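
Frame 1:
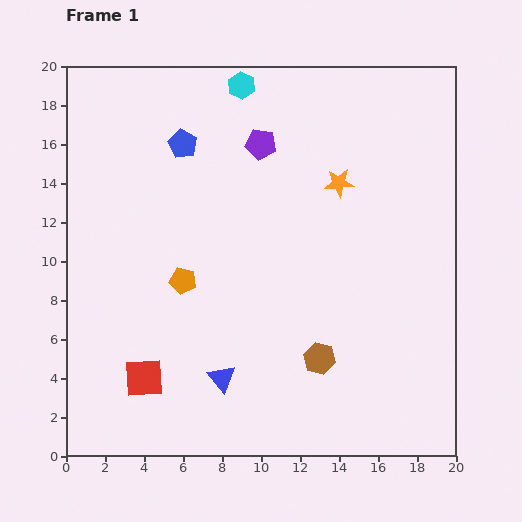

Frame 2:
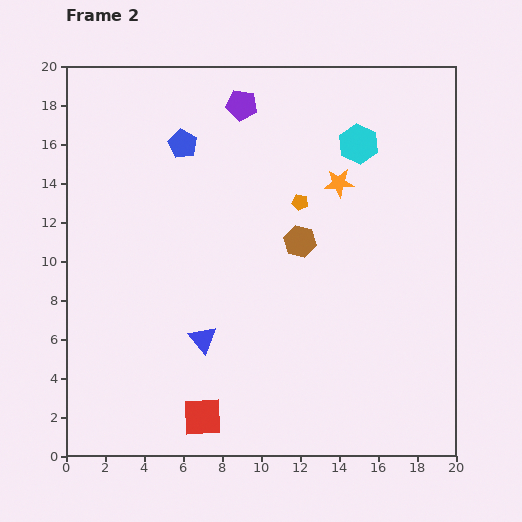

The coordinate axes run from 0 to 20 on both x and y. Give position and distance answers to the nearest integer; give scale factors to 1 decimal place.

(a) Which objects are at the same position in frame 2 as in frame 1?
the orange star, the blue pentagon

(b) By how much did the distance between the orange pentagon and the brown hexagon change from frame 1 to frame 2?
-6

Distance in frame 1: 8. Distance in frame 2: 2.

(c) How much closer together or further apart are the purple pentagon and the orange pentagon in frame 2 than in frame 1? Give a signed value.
-2

Distance in frame 1: 8. Distance in frame 2: 6.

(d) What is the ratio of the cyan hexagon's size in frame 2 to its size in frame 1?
1.4×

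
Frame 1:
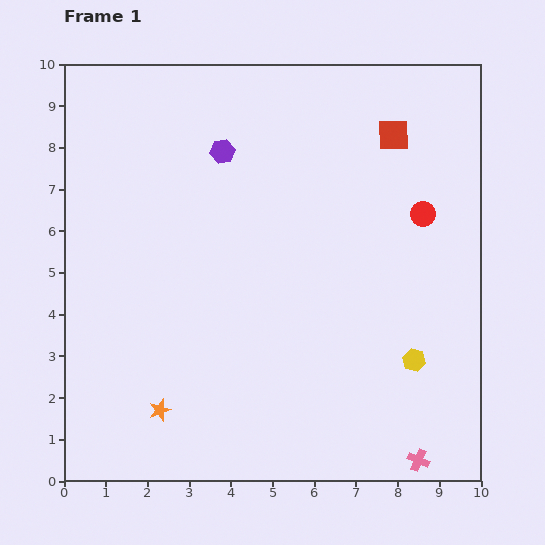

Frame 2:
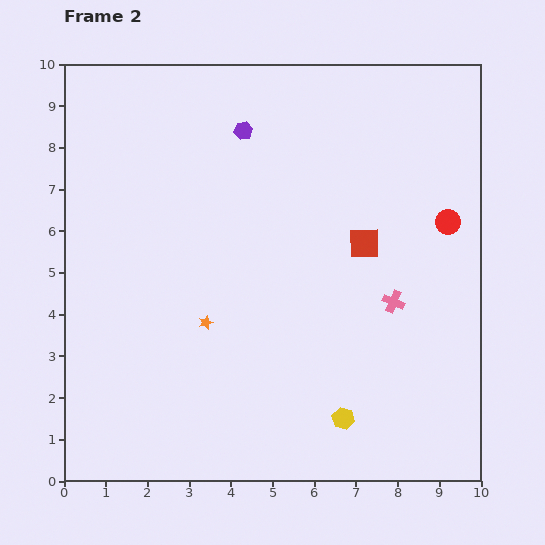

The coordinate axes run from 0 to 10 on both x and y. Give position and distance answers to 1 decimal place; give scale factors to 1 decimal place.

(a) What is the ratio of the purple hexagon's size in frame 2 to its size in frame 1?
0.8×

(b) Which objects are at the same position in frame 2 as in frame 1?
none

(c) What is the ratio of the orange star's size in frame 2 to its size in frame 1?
0.6×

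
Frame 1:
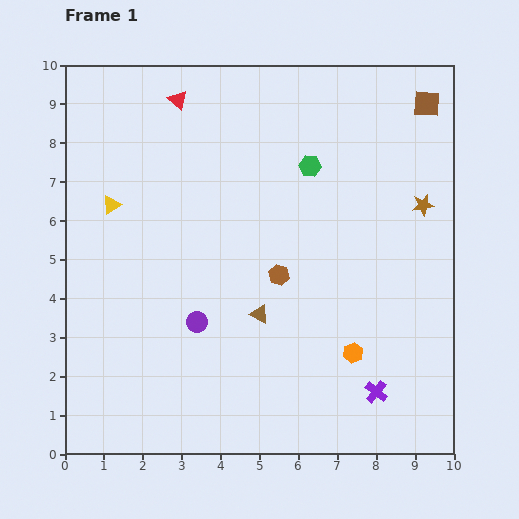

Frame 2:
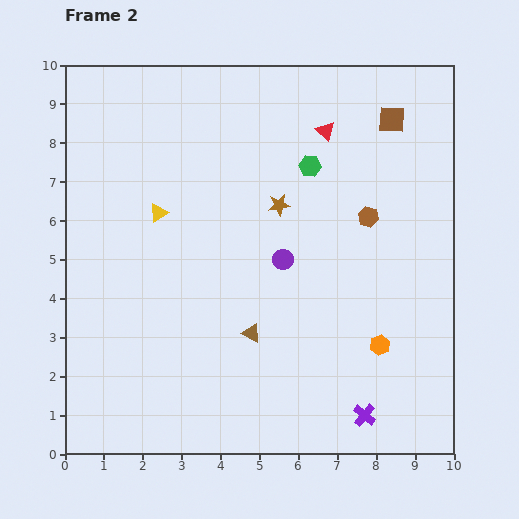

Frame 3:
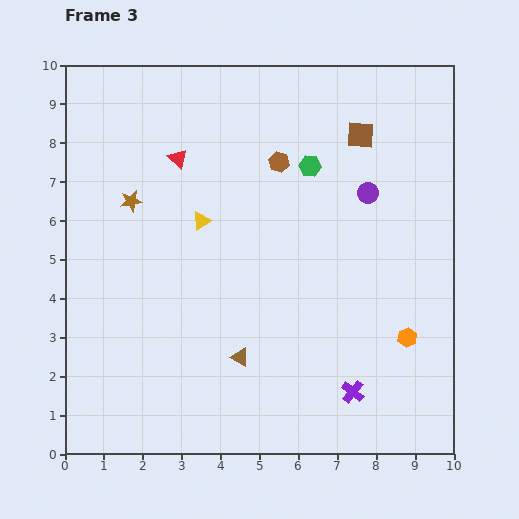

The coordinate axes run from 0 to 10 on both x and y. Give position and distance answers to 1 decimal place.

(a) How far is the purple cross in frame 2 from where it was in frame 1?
0.7

The purple cross moved from (8.0, 1.6) to (7.7, 1.0), a distance of √(0.3² + 0.6²) ≈ 0.7.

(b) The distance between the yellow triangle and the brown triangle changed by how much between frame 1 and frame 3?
-1.1

Distance in frame 1: 4.7. Distance in frame 3: 3.6.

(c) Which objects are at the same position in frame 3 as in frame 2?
the green hexagon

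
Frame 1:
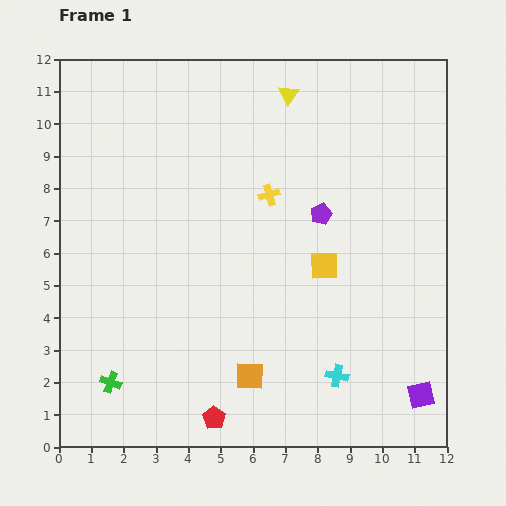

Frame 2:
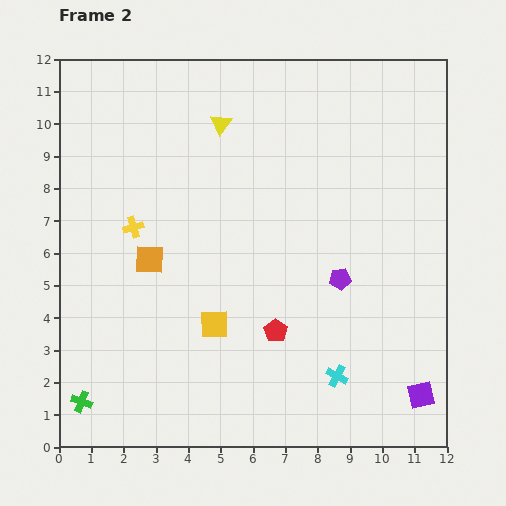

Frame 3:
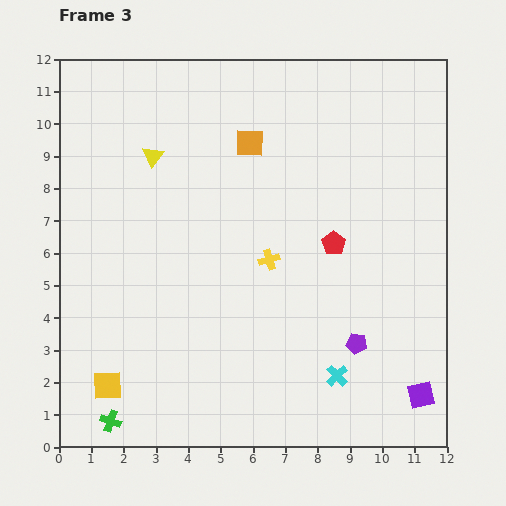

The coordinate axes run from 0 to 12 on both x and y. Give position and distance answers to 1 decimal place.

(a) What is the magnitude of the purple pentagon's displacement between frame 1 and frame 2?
2.1

The purple pentagon moved from (8.1, 7.2) to (8.7, 5.2), a distance of √(0.6² + 2.0²) ≈ 2.1.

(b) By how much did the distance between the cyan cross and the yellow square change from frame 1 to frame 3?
+3.7

Distance in frame 1: 3.4. Distance in frame 3: 7.1.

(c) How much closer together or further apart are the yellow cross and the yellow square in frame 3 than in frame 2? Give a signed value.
+2.4

Distance in frame 2: 3.9. Distance in frame 3: 6.3.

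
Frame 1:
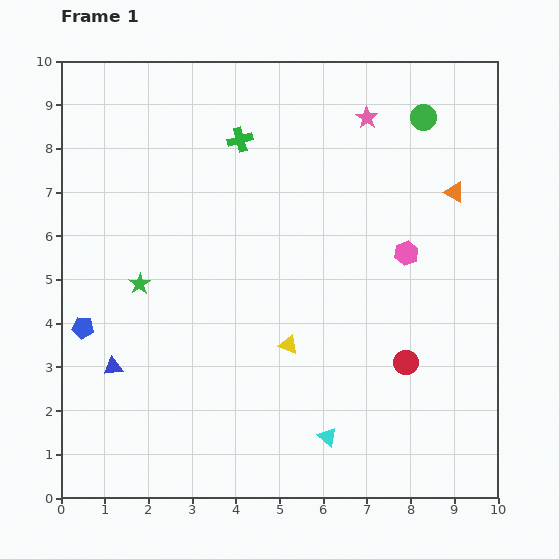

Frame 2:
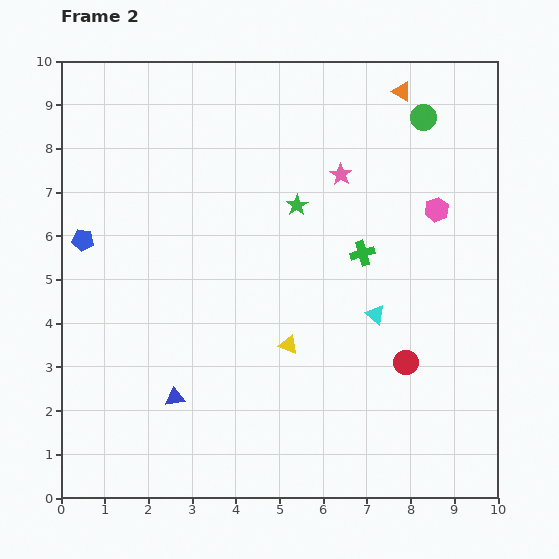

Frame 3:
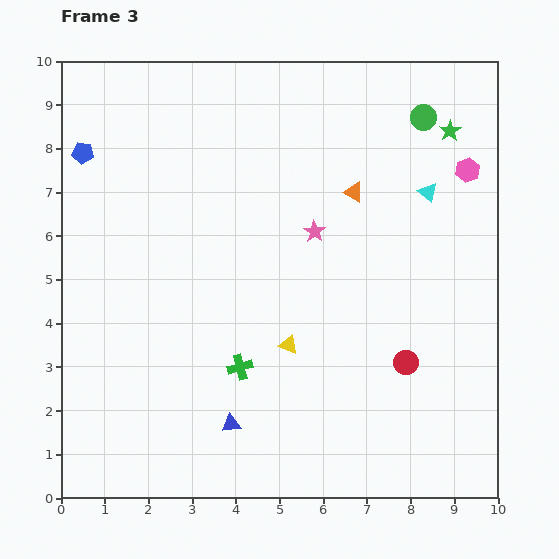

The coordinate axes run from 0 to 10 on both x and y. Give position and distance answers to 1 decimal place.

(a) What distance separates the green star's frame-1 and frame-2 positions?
4.0

The green star moved from (1.8, 4.9) to (5.4, 6.7), a distance of √(3.6² + 1.8²) ≈ 4.0.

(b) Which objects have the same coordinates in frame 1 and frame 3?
the yellow triangle, the green circle, the red circle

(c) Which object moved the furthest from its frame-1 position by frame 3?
the green star

(moved 7.9; next 6.1)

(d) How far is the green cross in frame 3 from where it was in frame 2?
3.8

The green cross moved from (6.9, 5.6) to (4.1, 3.0), a distance of √(2.8² + 2.6²) ≈ 3.8.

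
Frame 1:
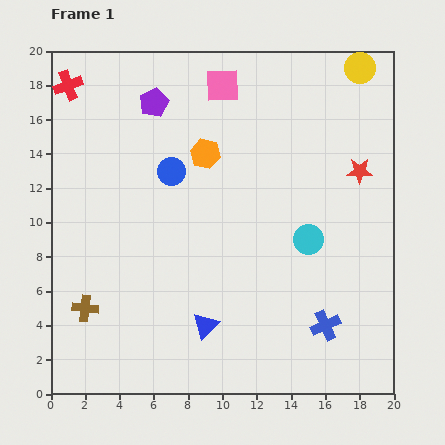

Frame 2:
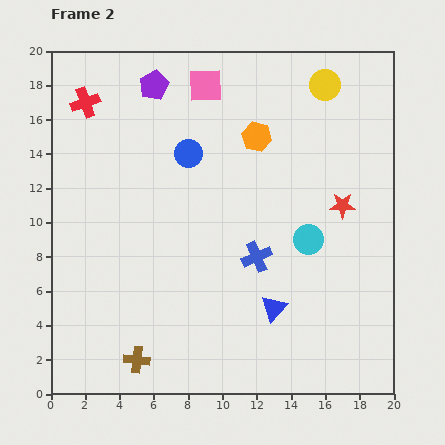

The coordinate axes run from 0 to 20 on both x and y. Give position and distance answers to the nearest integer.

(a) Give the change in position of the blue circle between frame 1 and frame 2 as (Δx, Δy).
(1, 1)

The blue circle was at (7, 13) in frame 1 and (8, 14) in frame 2.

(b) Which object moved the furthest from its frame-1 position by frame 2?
the blue cross

(moved 6; next 4)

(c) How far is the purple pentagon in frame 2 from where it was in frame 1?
1

The purple pentagon moved from (6, 17) to (6, 18), a distance of √(0² + 1²) ≈ 1.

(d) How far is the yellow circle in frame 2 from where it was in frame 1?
2

The yellow circle moved from (18, 19) to (16, 18), a distance of √(2² + 1²) ≈ 2.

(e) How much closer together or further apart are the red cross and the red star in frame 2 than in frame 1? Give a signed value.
-2

Distance in frame 1: 18. Distance in frame 2: 16.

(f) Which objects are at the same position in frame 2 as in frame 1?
the cyan circle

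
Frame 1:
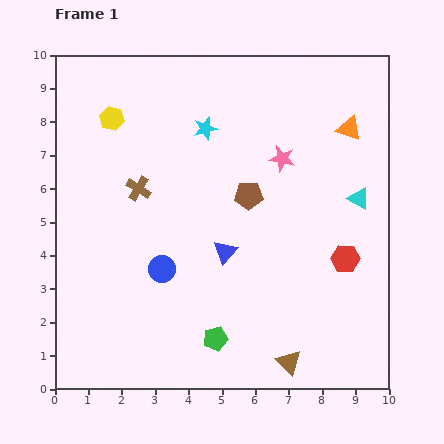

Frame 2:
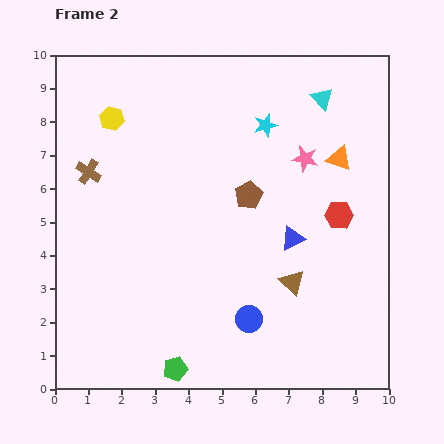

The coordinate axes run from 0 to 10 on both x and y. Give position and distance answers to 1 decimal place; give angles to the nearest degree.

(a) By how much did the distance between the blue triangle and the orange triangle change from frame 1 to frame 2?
-2.4

Distance in frame 1: 5.2. Distance in frame 2: 2.8.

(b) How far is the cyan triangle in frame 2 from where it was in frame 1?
3.2

The cyan triangle moved from (9.1, 5.7) to (8.0, 8.7), a distance of √(1.1² + 3.0²) ≈ 3.2.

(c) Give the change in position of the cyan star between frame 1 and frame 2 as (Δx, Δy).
(1.8, 0.1)

The cyan star was at (4.5, 7.8) in frame 1 and (6.3, 7.9) in frame 2.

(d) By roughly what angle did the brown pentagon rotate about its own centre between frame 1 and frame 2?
28° counter-clockwise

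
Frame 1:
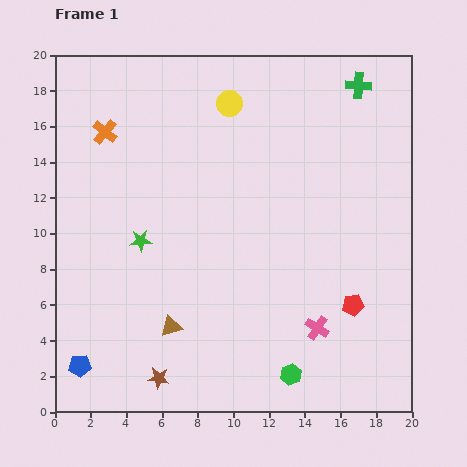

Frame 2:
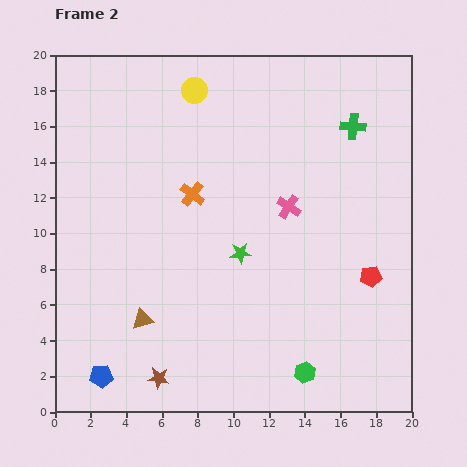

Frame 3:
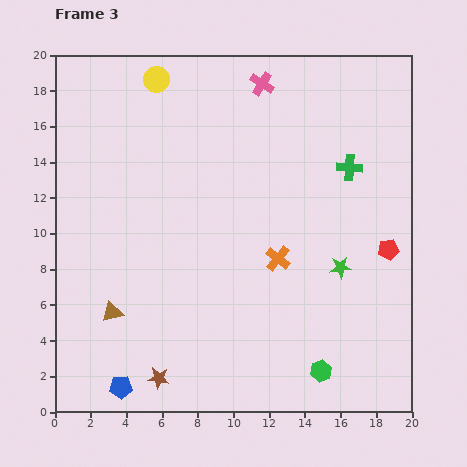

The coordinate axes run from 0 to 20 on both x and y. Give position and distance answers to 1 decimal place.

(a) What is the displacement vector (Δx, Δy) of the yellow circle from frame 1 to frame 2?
(-2.0, 0.7)

The yellow circle was at (9.8, 17.3) in frame 1 and (7.8, 18.0) in frame 2.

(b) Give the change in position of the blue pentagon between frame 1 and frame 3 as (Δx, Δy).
(2.3, -1.2)

The blue pentagon was at (1.4, 2.6) in frame 1 and (3.7, 1.4) in frame 3.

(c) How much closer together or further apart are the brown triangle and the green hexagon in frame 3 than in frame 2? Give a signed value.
+2.6

Distance in frame 2: 9.6. Distance in frame 3: 12.2.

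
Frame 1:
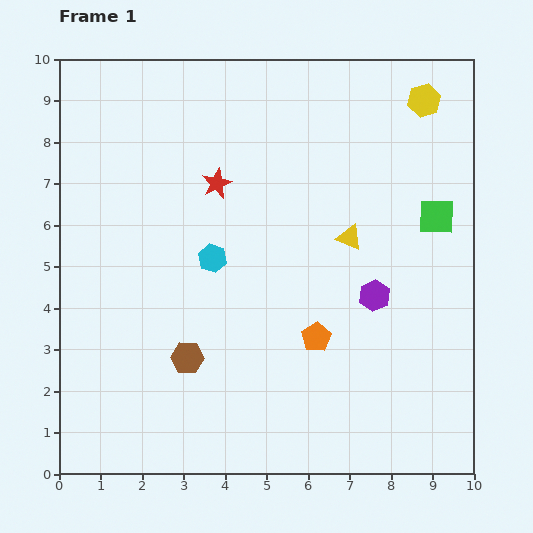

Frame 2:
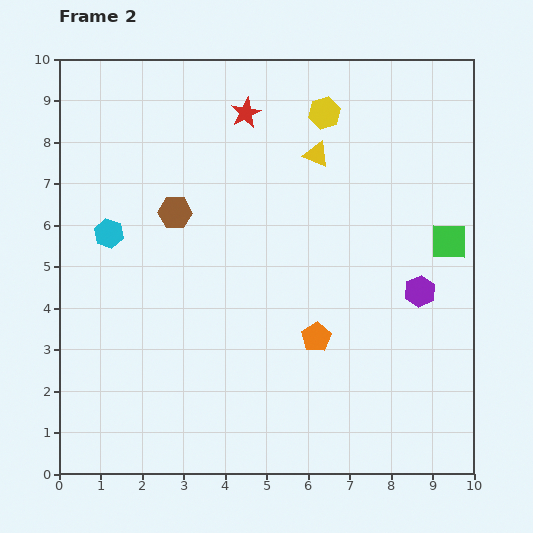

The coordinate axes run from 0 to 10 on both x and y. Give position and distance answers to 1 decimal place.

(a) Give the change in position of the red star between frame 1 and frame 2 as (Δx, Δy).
(0.7, 1.7)

The red star was at (3.8, 7.0) in frame 1 and (4.5, 8.7) in frame 2.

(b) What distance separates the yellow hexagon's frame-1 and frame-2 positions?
2.4

The yellow hexagon moved from (8.8, 9.0) to (6.4, 8.7), a distance of √(2.4² + 0.3²) ≈ 2.4.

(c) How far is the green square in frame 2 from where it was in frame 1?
0.7

The green square moved from (9.1, 6.2) to (9.4, 5.6), a distance of √(0.3² + 0.6²) ≈ 0.7.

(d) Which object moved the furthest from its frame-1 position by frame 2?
the brown hexagon

(moved 3.5; next 2.6)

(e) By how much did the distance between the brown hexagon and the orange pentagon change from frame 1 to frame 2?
+1.4

Distance in frame 1: 3.1. Distance in frame 2: 4.5.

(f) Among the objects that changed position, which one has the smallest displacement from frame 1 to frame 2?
the green square

(moved 0.7)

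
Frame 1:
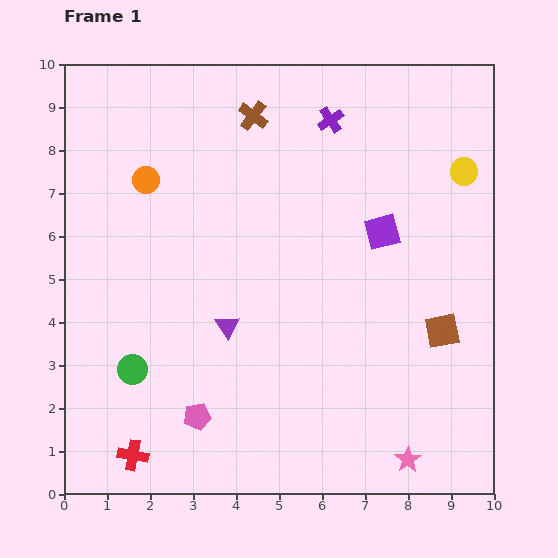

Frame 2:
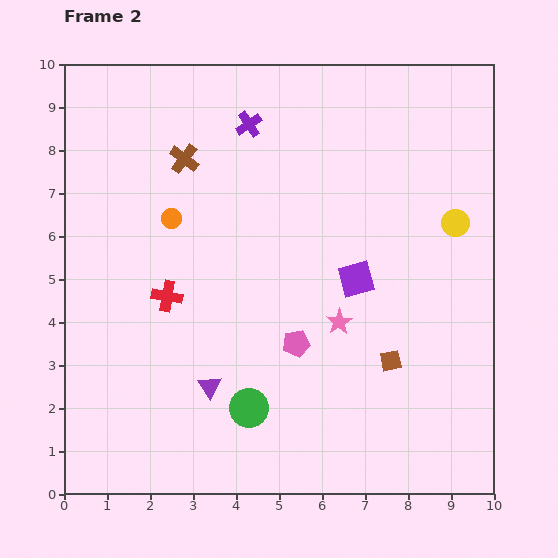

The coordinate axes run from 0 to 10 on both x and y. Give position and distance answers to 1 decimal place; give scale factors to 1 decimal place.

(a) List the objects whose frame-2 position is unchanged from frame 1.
none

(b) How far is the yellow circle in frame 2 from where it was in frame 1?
1.2

The yellow circle moved from (9.3, 7.5) to (9.1, 6.3), a distance of √(0.2² + 1.2²) ≈ 1.2.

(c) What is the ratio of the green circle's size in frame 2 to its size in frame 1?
1.3×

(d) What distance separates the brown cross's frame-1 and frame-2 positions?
1.9

The brown cross moved from (4.4, 8.8) to (2.8, 7.8), a distance of √(1.6² + 1.0²) ≈ 1.9.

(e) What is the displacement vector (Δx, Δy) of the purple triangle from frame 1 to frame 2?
(-0.4, -1.4)

The purple triangle was at (3.8, 3.9) in frame 1 and (3.4, 2.5) in frame 2.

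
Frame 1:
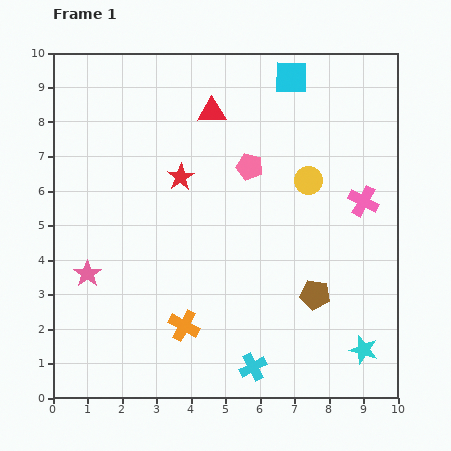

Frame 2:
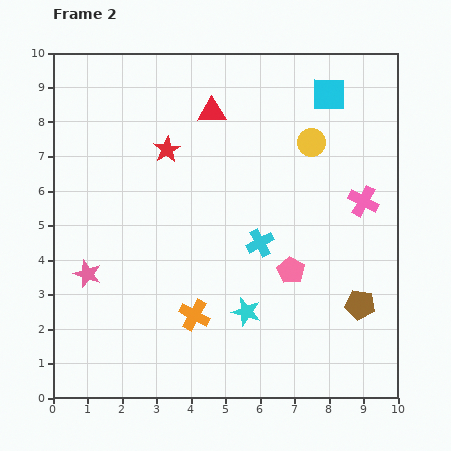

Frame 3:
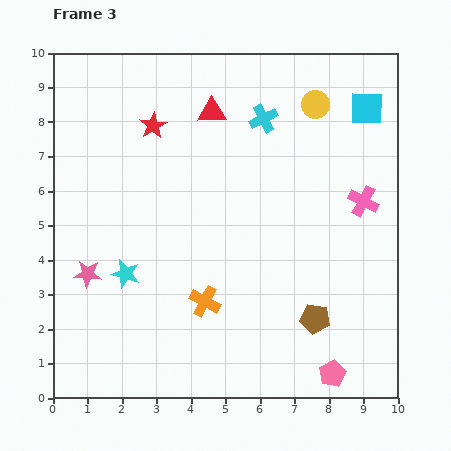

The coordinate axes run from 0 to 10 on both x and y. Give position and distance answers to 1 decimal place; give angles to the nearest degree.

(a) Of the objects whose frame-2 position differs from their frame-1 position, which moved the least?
the orange cross

(moved 0.4)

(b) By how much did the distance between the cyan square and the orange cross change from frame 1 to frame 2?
-0.3

Distance in frame 1: 7.8. Distance in frame 2: 7.5.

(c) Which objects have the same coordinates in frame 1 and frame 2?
the red triangle, the pink cross, the pink star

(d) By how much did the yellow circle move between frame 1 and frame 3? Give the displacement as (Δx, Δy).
(0.2, 2.2)

The yellow circle was at (7.4, 6.3) in frame 1 and (7.6, 8.5) in frame 3.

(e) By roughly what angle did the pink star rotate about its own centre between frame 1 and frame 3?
31° counter-clockwise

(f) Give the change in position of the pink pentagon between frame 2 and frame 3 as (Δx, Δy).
(1.2, -3.0)

The pink pentagon was at (6.9, 3.7) in frame 2 and (8.1, 0.7) in frame 3.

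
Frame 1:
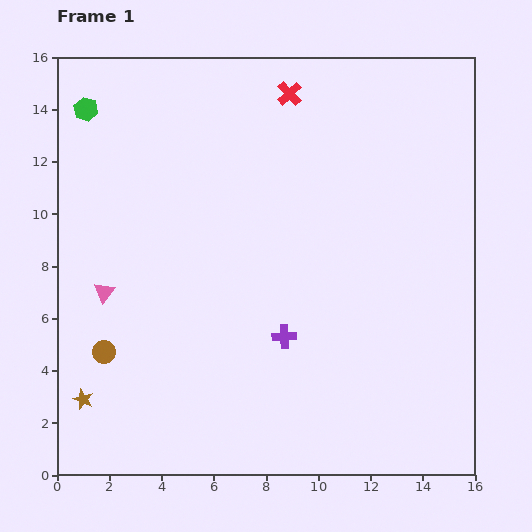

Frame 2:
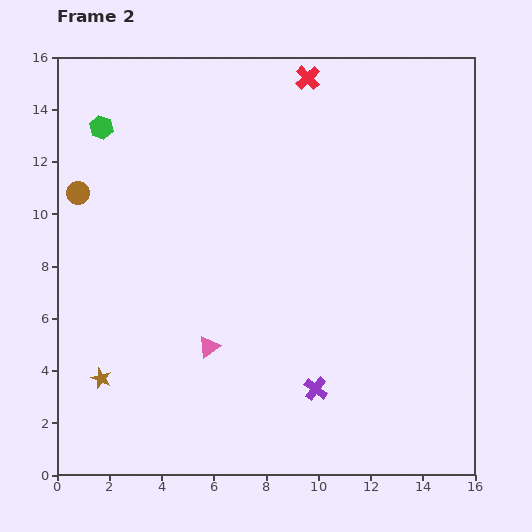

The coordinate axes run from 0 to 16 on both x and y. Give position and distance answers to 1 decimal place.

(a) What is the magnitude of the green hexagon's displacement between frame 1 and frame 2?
0.9

The green hexagon moved from (1.1, 14.0) to (1.7, 13.3), a distance of √(0.6² + 0.7²) ≈ 0.9.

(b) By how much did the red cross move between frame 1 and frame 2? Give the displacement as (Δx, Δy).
(0.7, 0.6)

The red cross was at (8.9, 14.6) in frame 1 and (9.6, 15.2) in frame 2.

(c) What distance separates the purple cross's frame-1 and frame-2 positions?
2.3

The purple cross moved from (8.7, 5.3) to (9.9, 3.3), a distance of √(1.2² + 2.0²) ≈ 2.3.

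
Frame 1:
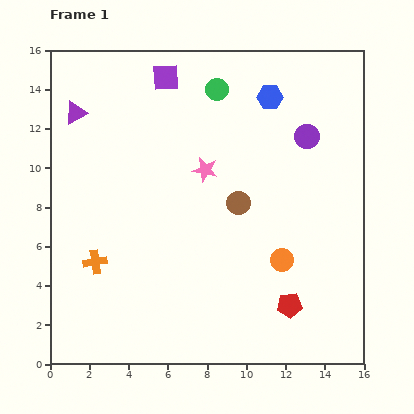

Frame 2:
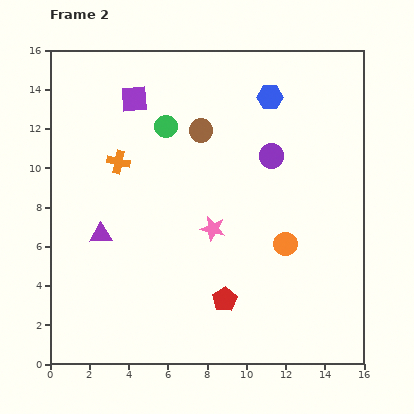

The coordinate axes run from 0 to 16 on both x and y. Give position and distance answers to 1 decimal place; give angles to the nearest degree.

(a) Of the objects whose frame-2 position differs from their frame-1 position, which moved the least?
the orange circle

(moved 0.8)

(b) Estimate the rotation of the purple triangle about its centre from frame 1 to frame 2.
25° clockwise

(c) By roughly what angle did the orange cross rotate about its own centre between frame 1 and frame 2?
20° clockwise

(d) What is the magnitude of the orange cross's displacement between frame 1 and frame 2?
5.2

The orange cross moved from (2.3, 5.2) to (3.5, 10.3), a distance of √(1.2² + 5.1²) ≈ 5.2.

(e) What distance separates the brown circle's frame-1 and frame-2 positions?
4.2

The brown circle moved from (9.6, 8.2) to (7.7, 11.9), a distance of √(1.9² + 3.7²) ≈ 4.2.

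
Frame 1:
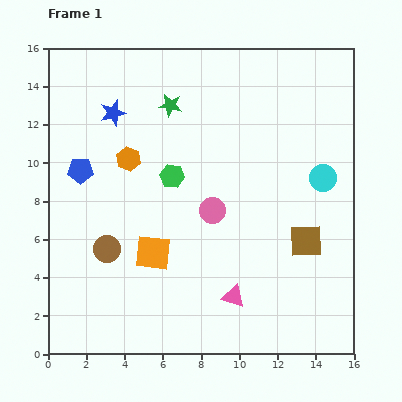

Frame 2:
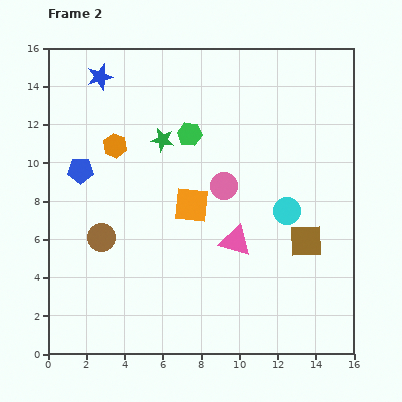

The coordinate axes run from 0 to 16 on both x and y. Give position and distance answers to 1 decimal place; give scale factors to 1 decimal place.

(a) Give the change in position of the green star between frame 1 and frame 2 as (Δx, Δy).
(-0.4, -1.8)

The green star was at (6.4, 13.0) in frame 1 and (6.0, 11.2) in frame 2.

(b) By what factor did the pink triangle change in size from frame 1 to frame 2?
1.4×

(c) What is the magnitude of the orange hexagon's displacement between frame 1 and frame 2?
1.0

The orange hexagon moved from (4.2, 10.2) to (3.5, 10.9), a distance of √(0.7² + 0.7²) ≈ 1.0.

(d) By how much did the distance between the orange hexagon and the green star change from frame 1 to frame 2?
-1.1

Distance in frame 1: 3.6. Distance in frame 2: 2.5.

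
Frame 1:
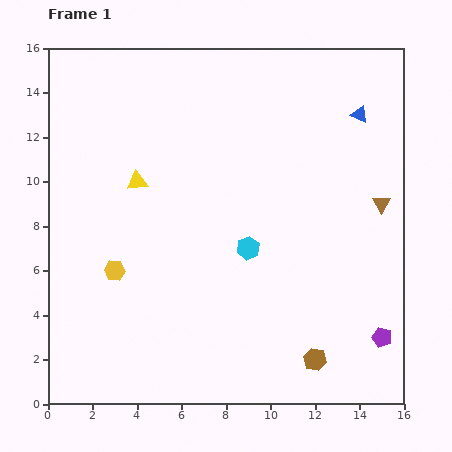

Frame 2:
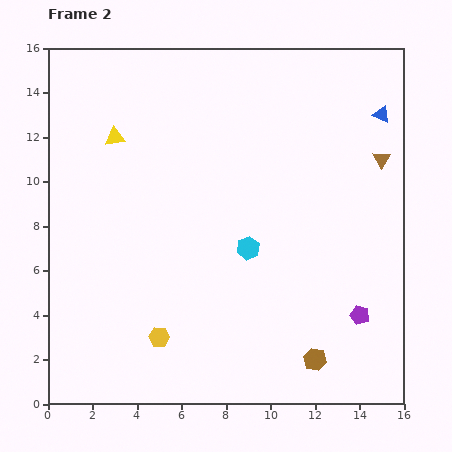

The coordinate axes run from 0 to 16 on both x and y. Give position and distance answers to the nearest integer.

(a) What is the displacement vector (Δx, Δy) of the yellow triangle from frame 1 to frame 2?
(-1, 2)

The yellow triangle was at (4, 10) in frame 1 and (3, 12) in frame 2.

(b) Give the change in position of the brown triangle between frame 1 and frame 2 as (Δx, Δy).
(0, 2)

The brown triangle was at (15, 9) in frame 1 and (15, 11) in frame 2.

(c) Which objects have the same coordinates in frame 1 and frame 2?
the brown hexagon, the cyan hexagon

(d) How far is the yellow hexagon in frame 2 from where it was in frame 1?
4

The yellow hexagon moved from (3, 6) to (5, 3), a distance of √(2² + 3²) ≈ 4.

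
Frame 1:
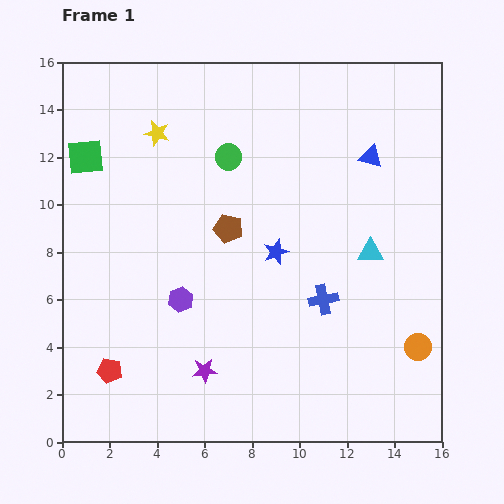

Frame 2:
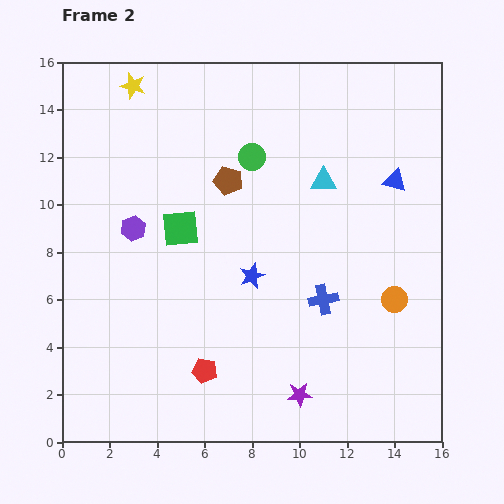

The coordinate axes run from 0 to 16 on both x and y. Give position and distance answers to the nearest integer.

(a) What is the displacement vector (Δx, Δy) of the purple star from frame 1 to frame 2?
(4, -1)

The purple star was at (6, 3) in frame 1 and (10, 2) in frame 2.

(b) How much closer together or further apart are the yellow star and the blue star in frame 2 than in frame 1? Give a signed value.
+2

Distance in frame 1: 7. Distance in frame 2: 9.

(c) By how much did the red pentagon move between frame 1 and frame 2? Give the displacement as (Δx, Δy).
(4, 0)

The red pentagon was at (2, 3) in frame 1 and (6, 3) in frame 2.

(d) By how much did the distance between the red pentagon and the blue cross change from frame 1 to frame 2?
-3

Distance in frame 1: 9. Distance in frame 2: 6.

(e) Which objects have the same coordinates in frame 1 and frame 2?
the blue cross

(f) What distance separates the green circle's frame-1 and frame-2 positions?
1

The green circle moved from (7, 12) to (8, 12), a distance of √(1² + 0²) ≈ 1.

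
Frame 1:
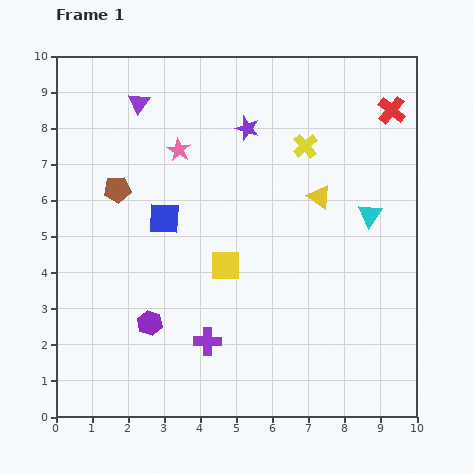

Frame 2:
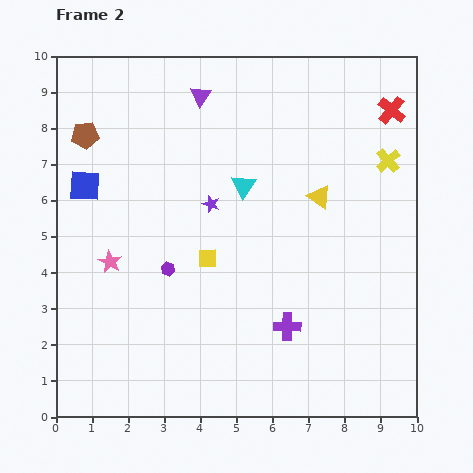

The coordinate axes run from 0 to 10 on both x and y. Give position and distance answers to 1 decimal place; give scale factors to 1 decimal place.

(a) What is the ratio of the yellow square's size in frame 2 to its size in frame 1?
0.6×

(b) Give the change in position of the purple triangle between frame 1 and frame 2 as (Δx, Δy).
(1.7, 0.2)

The purple triangle was at (2.3, 8.7) in frame 1 and (4.0, 8.9) in frame 2.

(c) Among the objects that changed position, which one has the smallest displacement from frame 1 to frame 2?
the yellow square

(moved 0.5)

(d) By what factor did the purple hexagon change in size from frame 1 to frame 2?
0.6×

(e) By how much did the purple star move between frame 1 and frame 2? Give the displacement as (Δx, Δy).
(-1.0, -2.1)

The purple star was at (5.3, 8.0) in frame 1 and (4.3, 5.9) in frame 2.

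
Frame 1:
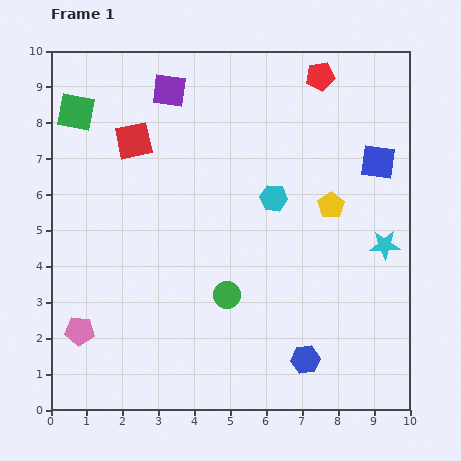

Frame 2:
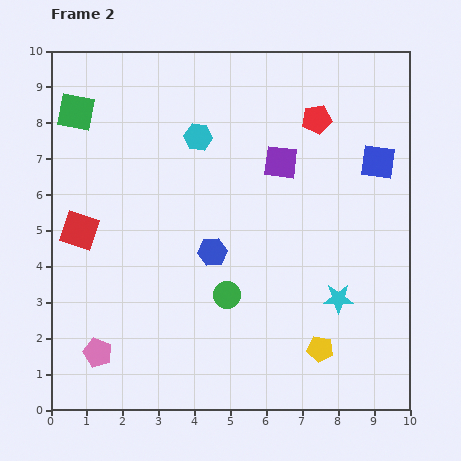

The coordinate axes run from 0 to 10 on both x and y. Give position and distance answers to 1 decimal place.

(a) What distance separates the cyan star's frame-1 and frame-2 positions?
2.0

The cyan star moved from (9.3, 4.6) to (8.0, 3.1), a distance of √(1.3² + 1.5²) ≈ 2.0.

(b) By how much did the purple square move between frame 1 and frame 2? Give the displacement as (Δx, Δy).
(3.1, -2.0)

The purple square was at (3.3, 8.9) in frame 1 and (6.4, 6.9) in frame 2.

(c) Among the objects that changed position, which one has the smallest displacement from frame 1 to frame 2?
the pink pentagon

(moved 0.8)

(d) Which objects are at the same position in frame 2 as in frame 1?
the green circle, the green square, the blue square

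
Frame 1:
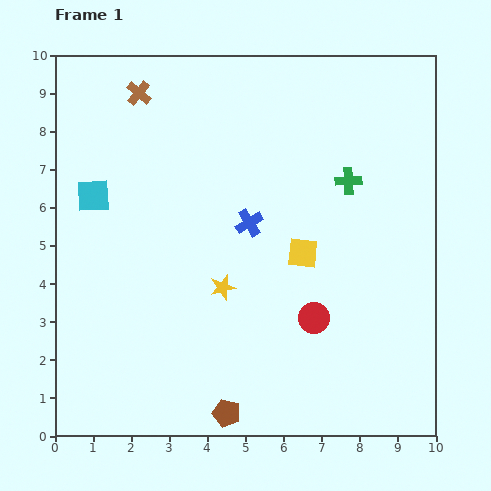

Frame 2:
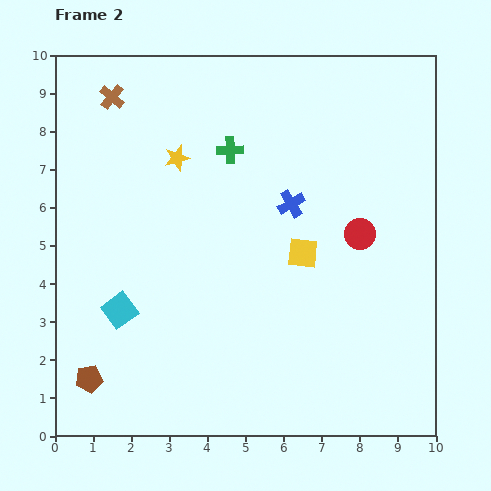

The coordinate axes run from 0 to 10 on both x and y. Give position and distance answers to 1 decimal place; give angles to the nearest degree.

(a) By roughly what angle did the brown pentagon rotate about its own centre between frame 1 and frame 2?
24° counter-clockwise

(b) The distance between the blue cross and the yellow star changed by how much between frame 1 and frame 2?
+1.4

Distance in frame 1: 1.8. Distance in frame 2: 3.2.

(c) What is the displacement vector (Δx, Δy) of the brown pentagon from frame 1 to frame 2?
(-3.6, 0.9)

The brown pentagon was at (4.5, 0.6) in frame 1 and (0.9, 1.5) in frame 2.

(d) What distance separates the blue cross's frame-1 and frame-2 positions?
1.2

The blue cross moved from (5.1, 5.6) to (6.2, 6.1), a distance of √(1.1² + 0.5²) ≈ 1.2.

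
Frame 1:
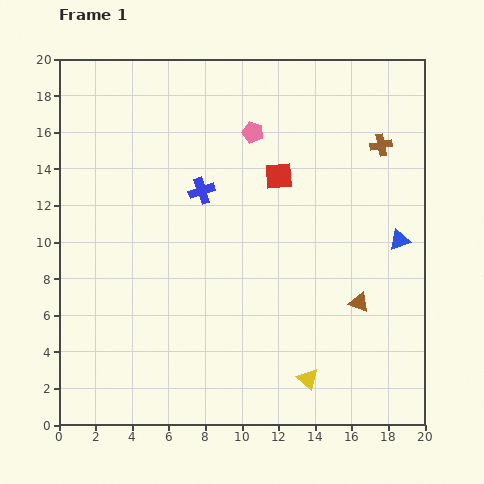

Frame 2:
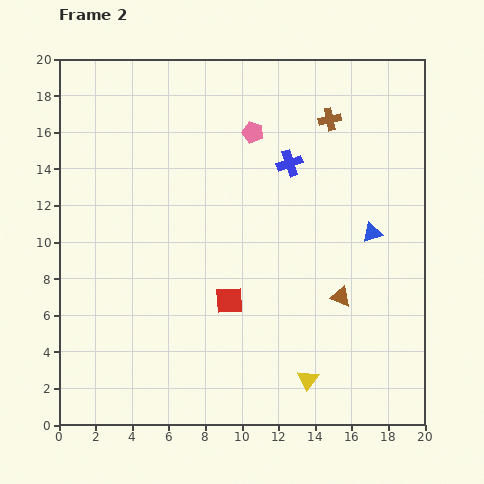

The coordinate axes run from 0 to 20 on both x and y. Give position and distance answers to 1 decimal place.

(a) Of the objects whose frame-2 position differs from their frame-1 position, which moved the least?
the brown triangle

(moved 1.0)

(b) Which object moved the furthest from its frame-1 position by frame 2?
the red square

(moved 7.3; next 5.0)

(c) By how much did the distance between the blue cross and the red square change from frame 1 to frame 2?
+3.9

Distance in frame 1: 4.3. Distance in frame 2: 8.2.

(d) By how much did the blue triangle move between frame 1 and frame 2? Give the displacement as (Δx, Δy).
(-1.5, 0.4)

The blue triangle was at (18.6, 10.1) in frame 1 and (17.1, 10.5) in frame 2.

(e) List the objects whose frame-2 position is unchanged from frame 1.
the pink pentagon, the yellow triangle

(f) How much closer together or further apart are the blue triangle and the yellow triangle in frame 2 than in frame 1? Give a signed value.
-0.4

Distance in frame 1: 9.1. Distance in frame 2: 8.7.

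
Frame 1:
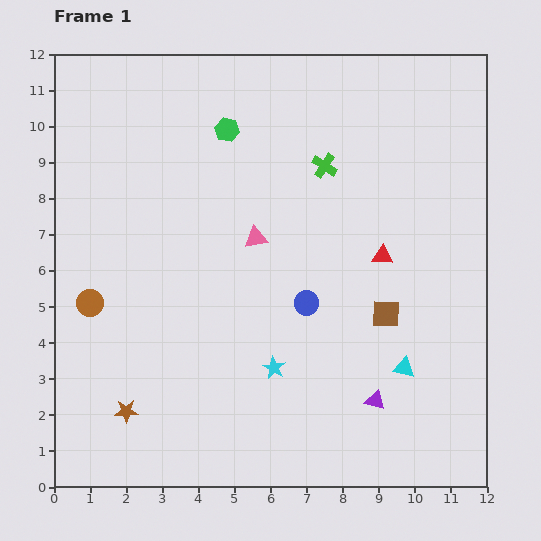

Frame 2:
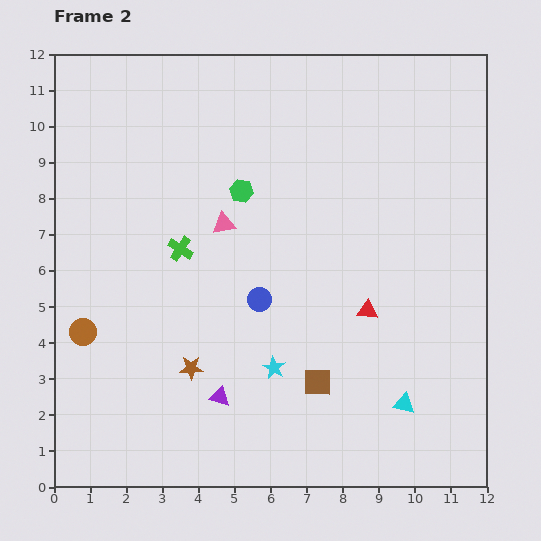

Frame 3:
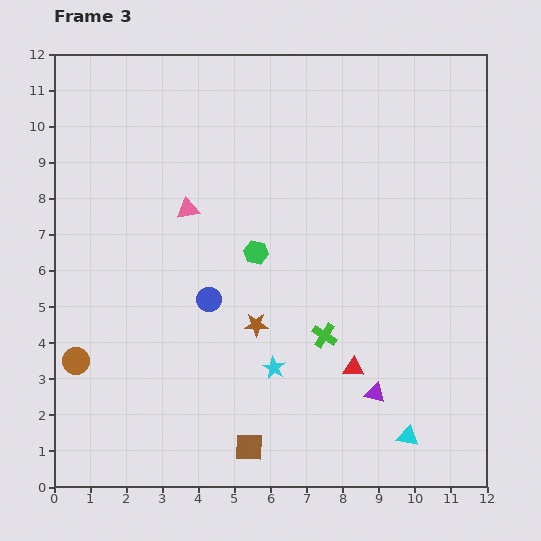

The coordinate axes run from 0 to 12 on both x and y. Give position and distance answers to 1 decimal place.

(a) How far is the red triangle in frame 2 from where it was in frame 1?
1.6

The red triangle moved from (9.1, 6.4) to (8.7, 4.9), a distance of √(0.4² + 1.5²) ≈ 1.6.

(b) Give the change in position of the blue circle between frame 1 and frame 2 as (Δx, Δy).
(-1.3, 0.1)

The blue circle was at (7.0, 5.1) in frame 1 and (5.7, 5.2) in frame 2.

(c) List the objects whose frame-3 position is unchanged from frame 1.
the cyan star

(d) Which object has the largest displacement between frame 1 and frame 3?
the brown square

(moved 5.3; next 4.7)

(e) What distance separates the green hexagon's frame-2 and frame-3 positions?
1.7

The green hexagon moved from (5.2, 8.2) to (5.6, 6.5), a distance of √(0.4² + 1.7²) ≈ 1.7.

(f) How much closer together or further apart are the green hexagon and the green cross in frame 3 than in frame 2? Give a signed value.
+0.7

Distance in frame 2: 2.3. Distance in frame 3: 3.0.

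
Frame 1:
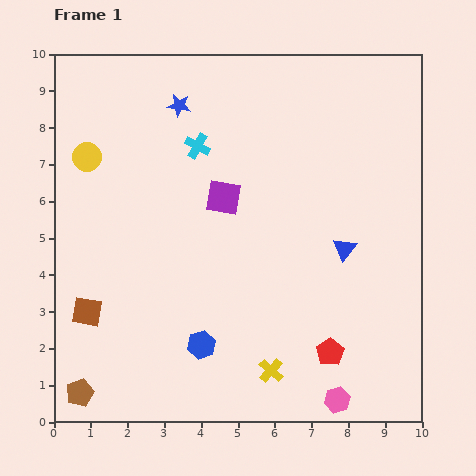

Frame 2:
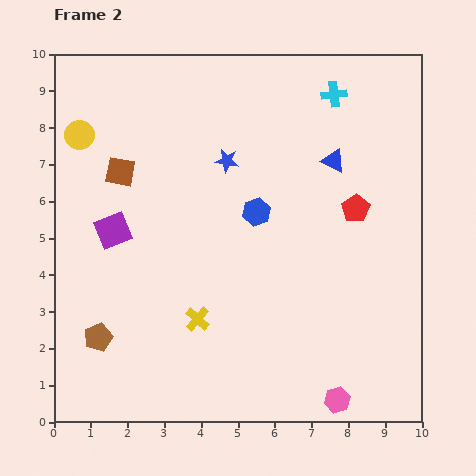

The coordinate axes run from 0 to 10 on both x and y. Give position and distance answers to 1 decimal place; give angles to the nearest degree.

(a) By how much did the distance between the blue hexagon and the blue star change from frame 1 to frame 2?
-4.9

Distance in frame 1: 6.5. Distance in frame 2: 1.6.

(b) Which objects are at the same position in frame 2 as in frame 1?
the pink hexagon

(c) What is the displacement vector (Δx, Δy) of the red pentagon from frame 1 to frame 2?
(0.7, 3.9)

The red pentagon was at (7.5, 1.9) in frame 1 and (8.2, 5.8) in frame 2.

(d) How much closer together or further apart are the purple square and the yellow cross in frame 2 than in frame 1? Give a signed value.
-1.6

Distance in frame 1: 4.9. Distance in frame 2: 3.3.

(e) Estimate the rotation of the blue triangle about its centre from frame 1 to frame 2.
41° counter-clockwise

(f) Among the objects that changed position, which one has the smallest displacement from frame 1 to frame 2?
the yellow circle

(moved 0.6)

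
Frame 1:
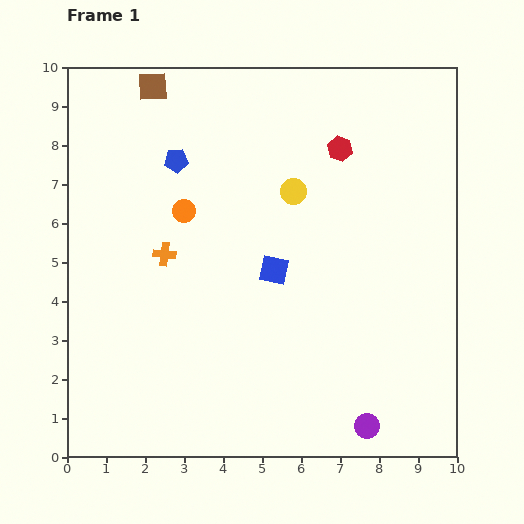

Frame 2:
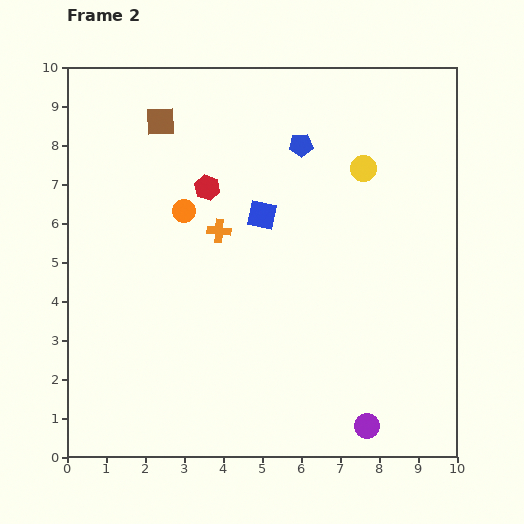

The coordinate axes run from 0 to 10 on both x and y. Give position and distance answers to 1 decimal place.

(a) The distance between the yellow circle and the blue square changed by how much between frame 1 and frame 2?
+0.8

Distance in frame 1: 2.1. Distance in frame 2: 2.9.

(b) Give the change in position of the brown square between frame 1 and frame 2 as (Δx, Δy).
(0.2, -0.9)

The brown square was at (2.2, 9.5) in frame 1 and (2.4, 8.6) in frame 2.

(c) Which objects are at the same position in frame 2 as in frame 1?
the orange circle, the purple circle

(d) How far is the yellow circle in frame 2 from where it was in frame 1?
1.9

The yellow circle moved from (5.8, 6.8) to (7.6, 7.4), a distance of √(1.8² + 0.6²) ≈ 1.9.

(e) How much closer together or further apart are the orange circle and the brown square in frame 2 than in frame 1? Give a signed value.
-0.9

Distance in frame 1: 3.3. Distance in frame 2: 2.4.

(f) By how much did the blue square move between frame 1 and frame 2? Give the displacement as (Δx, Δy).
(-0.3, 1.4)

The blue square was at (5.3, 4.8) in frame 1 and (5.0, 6.2) in frame 2.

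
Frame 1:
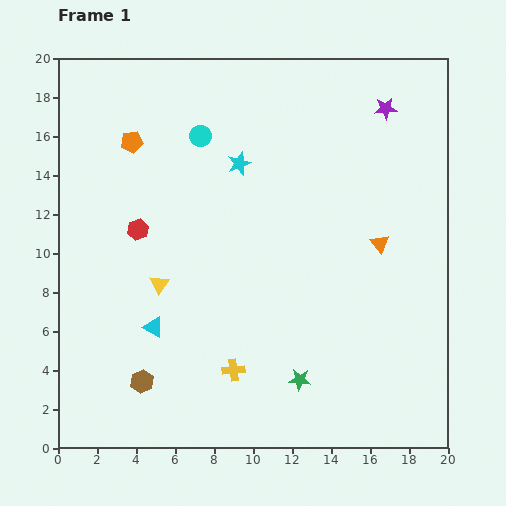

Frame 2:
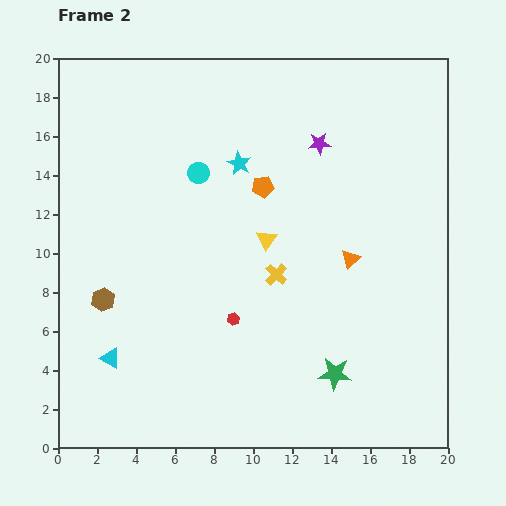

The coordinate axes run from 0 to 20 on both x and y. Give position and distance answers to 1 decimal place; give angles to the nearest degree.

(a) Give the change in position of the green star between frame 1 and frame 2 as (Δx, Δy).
(1.8, 0.3)

The green star was at (12.4, 3.5) in frame 1 and (14.2, 3.8) in frame 2.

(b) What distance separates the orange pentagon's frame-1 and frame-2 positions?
7.1

The orange pentagon moved from (3.8, 15.7) to (10.5, 13.4), a distance of √(6.7² + 2.3²) ≈ 7.1.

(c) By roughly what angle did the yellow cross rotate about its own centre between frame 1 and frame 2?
39° counter-clockwise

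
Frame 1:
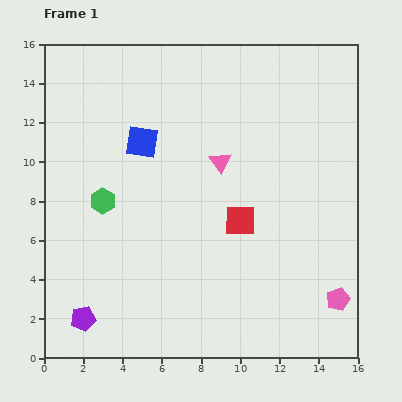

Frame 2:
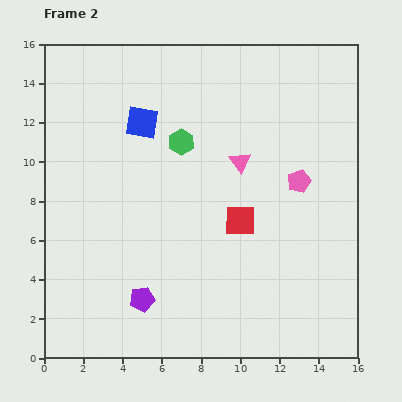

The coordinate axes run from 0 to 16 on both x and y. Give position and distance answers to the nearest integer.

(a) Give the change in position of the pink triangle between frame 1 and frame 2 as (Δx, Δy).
(1, 0)

The pink triangle was at (9, 10) in frame 1 and (10, 10) in frame 2.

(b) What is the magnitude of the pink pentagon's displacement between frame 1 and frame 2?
6

The pink pentagon moved from (15, 3) to (13, 9), a distance of √(2² + 6²) ≈ 6.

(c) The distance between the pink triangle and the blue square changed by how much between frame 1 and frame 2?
+1

Distance in frame 1: 4. Distance in frame 2: 5.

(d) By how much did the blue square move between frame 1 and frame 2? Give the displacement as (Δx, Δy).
(0, 1)

The blue square was at (5, 11) in frame 1 and (5, 12) in frame 2.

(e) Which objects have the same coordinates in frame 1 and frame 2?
the red square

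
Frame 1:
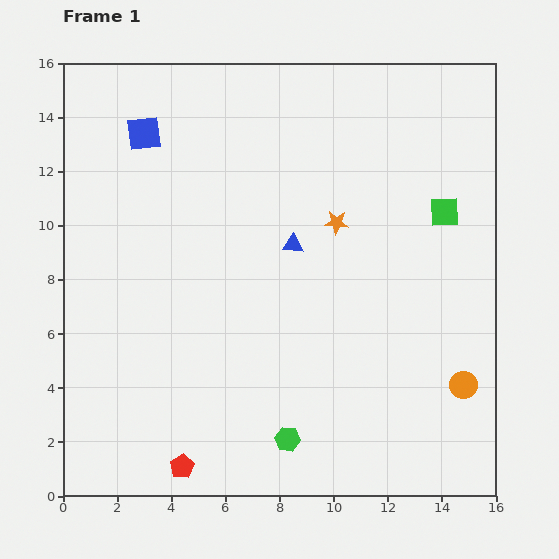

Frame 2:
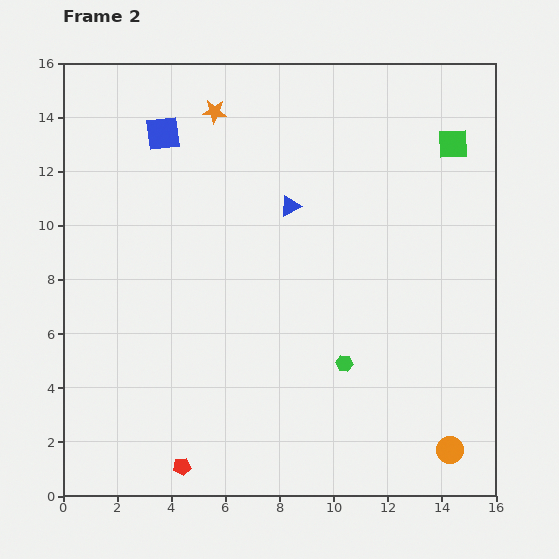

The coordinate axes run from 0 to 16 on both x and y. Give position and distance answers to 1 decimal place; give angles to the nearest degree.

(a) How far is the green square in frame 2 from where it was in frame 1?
2.5

The green square moved from (14.1, 10.5) to (14.4, 13.0), a distance of √(0.3² + 2.5²) ≈ 2.5.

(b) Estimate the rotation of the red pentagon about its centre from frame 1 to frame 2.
24° clockwise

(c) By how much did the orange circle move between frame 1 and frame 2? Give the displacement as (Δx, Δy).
(-0.5, -2.4)

The orange circle was at (14.8, 4.1) in frame 1 and (14.3, 1.7) in frame 2.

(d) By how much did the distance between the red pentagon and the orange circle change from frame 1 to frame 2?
-0.9

Distance in frame 1: 10.8. Distance in frame 2: 9.9.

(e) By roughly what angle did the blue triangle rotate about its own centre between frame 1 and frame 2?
31° counter-clockwise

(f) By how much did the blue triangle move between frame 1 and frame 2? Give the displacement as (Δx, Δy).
(-0.1, 1.4)

The blue triangle was at (8.5, 9.3) in frame 1 and (8.4, 10.7) in frame 2.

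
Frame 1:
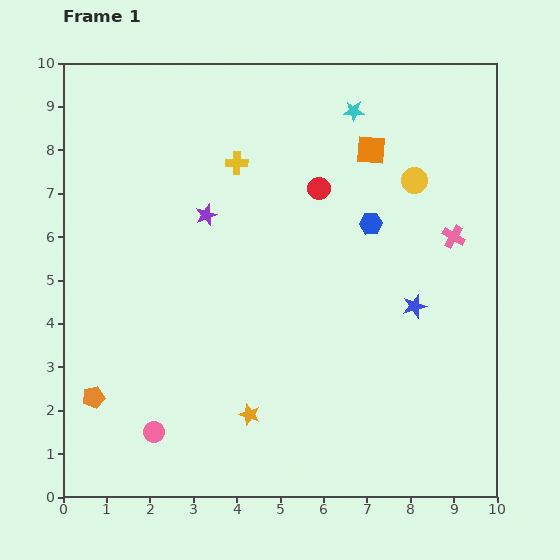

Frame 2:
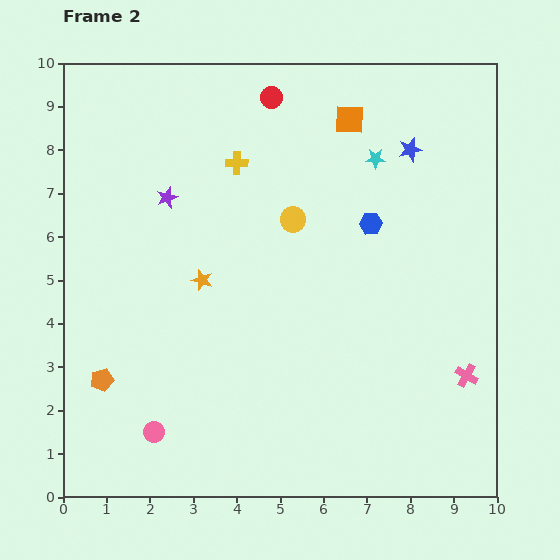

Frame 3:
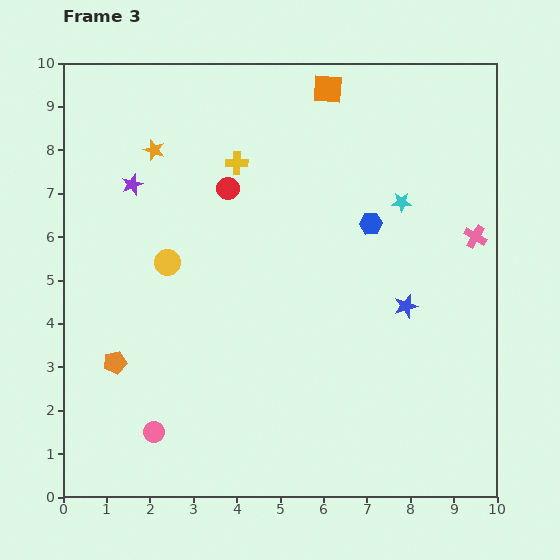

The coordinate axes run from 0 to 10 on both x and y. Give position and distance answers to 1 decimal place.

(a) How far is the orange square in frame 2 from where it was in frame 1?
0.9

The orange square moved from (7.1, 8.0) to (6.6, 8.7), a distance of √(0.5² + 0.7²) ≈ 0.9.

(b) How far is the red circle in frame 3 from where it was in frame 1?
2.1

The red circle moved from (5.9, 7.1) to (3.8, 7.1), a distance of √(2.1² + 0.0²) ≈ 2.1.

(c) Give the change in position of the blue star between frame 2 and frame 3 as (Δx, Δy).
(-0.1, -3.6)

The blue star was at (8.0, 8.0) in frame 2 and (7.9, 4.4) in frame 3.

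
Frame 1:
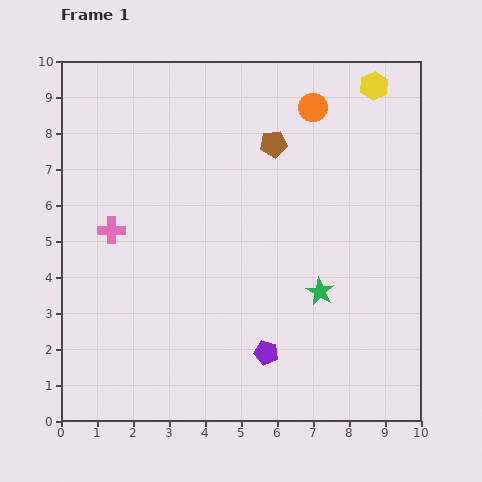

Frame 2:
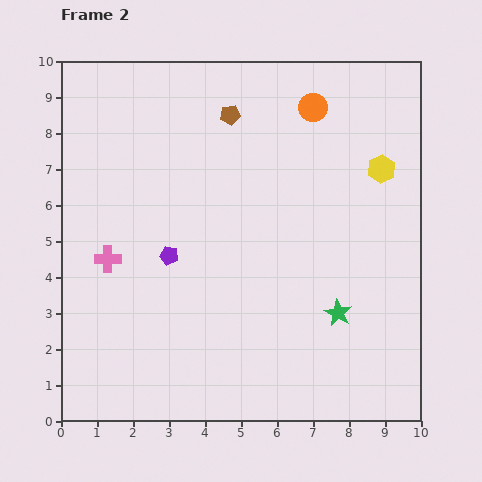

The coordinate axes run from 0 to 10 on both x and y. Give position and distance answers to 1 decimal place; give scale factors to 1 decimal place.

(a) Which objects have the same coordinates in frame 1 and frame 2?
the orange circle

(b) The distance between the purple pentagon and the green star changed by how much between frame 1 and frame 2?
+2.7

Distance in frame 1: 2.3. Distance in frame 2: 5.0.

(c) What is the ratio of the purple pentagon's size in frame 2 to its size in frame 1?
0.8×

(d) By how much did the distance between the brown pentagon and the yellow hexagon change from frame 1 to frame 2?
+1.3

Distance in frame 1: 3.2. Distance in frame 2: 4.5.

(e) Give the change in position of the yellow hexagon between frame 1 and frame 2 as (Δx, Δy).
(0.2, -2.3)

The yellow hexagon was at (8.7, 9.3) in frame 1 and (8.9, 7.0) in frame 2.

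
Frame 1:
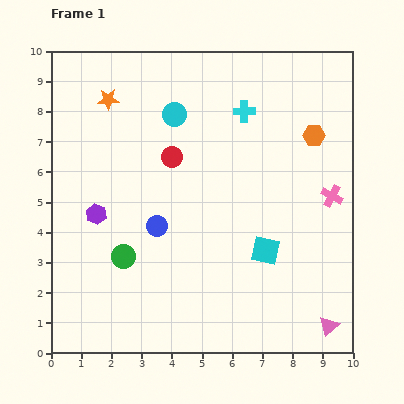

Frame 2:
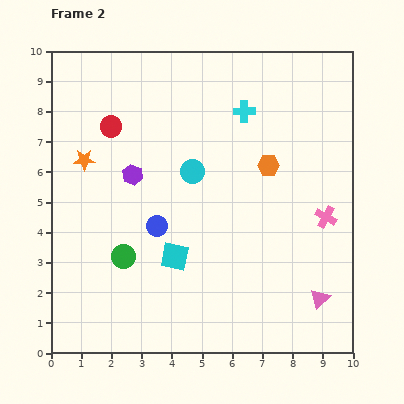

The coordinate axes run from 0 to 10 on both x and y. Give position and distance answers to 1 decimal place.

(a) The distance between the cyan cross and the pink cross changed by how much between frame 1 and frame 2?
+0.4

Distance in frame 1: 4.0. Distance in frame 2: 4.4.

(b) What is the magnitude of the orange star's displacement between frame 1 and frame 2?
2.2

The orange star moved from (1.9, 8.4) to (1.1, 6.4), a distance of √(0.8² + 2.0²) ≈ 2.2.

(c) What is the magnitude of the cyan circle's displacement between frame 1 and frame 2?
2.0

The cyan circle moved from (4.1, 7.9) to (4.7, 6.0), a distance of √(0.6² + 1.9²) ≈ 2.0.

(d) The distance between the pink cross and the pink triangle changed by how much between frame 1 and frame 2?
-1.6

Distance in frame 1: 4.3. Distance in frame 2: 2.7.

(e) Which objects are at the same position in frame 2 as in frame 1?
the blue circle, the green circle, the cyan cross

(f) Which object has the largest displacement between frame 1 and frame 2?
the cyan square

(moved 3.0; next 2.2)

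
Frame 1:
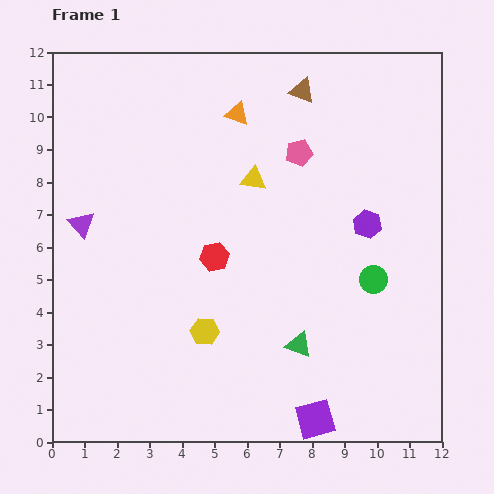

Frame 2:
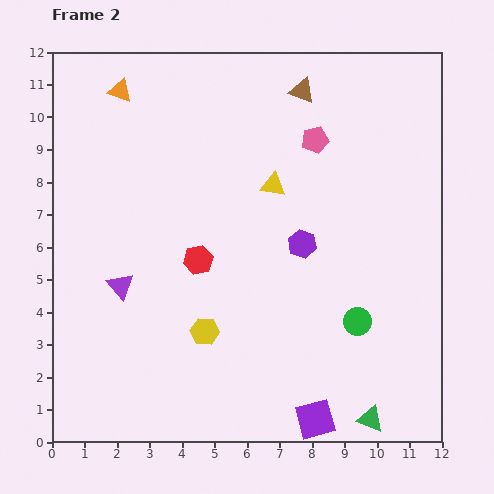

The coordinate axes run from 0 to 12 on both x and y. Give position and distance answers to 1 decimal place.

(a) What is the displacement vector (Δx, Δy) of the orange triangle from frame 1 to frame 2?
(-3.6, 0.7)

The orange triangle was at (5.7, 10.1) in frame 1 and (2.1, 10.8) in frame 2.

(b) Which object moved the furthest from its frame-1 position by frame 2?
the orange triangle

(moved 3.7; next 3.2)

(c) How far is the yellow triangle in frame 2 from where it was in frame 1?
0.6

The yellow triangle moved from (6.2, 8.1) to (6.8, 7.9), a distance of √(0.6² + 0.2²) ≈ 0.6.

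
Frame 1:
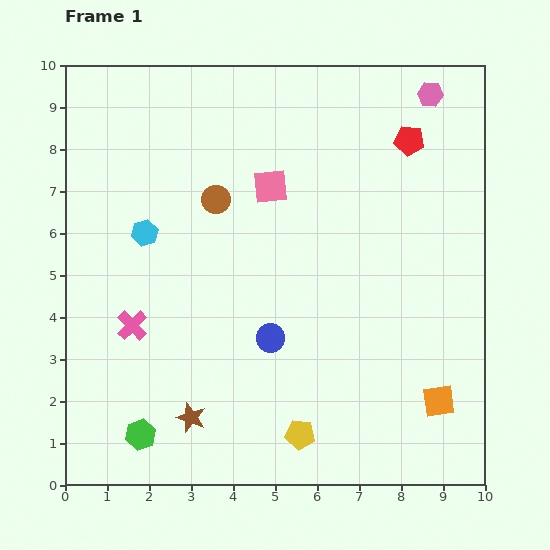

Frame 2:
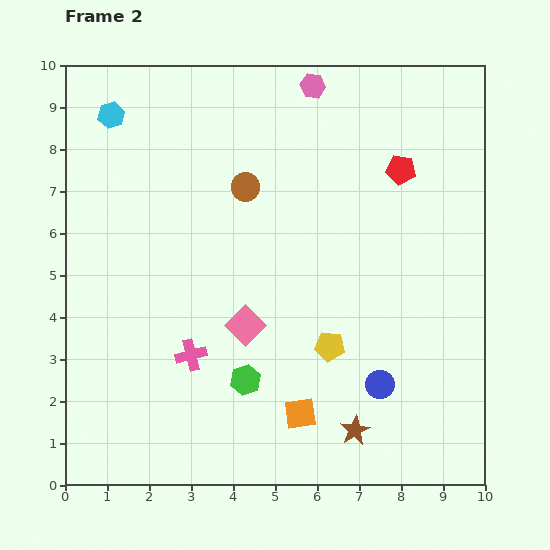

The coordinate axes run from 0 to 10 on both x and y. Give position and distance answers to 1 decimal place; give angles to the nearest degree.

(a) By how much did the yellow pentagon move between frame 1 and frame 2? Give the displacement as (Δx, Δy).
(0.7, 2.1)

The yellow pentagon was at (5.6, 1.2) in frame 1 and (6.3, 3.3) in frame 2.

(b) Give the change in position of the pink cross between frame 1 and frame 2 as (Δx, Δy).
(1.4, -0.7)

The pink cross was at (1.6, 3.8) in frame 1 and (3.0, 3.1) in frame 2.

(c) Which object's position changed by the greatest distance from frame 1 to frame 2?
the brown star

(moved 3.9; next 3.4)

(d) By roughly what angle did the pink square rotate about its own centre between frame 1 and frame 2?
39° counter-clockwise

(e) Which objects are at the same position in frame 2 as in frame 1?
none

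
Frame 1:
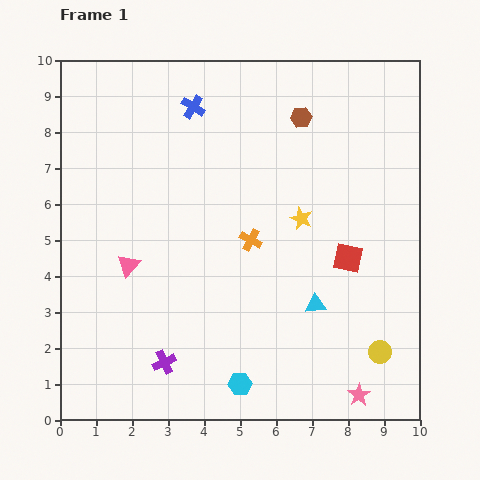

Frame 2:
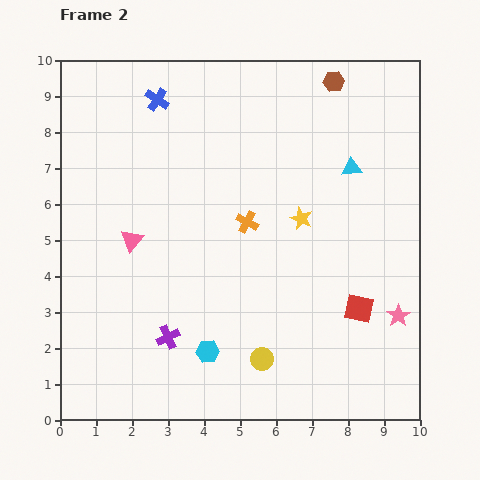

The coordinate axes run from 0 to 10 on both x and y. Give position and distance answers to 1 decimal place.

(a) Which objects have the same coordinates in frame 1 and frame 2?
the yellow star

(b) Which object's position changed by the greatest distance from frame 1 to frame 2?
the cyan triangle

(moved 3.9; next 3.3)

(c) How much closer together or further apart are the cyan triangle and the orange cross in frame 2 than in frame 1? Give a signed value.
+0.8

Distance in frame 1: 2.5. Distance in frame 2: 3.3.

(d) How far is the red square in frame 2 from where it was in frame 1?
1.4

The red square moved from (8.0, 4.5) to (8.3, 3.1), a distance of √(0.3² + 1.4²) ≈ 1.4.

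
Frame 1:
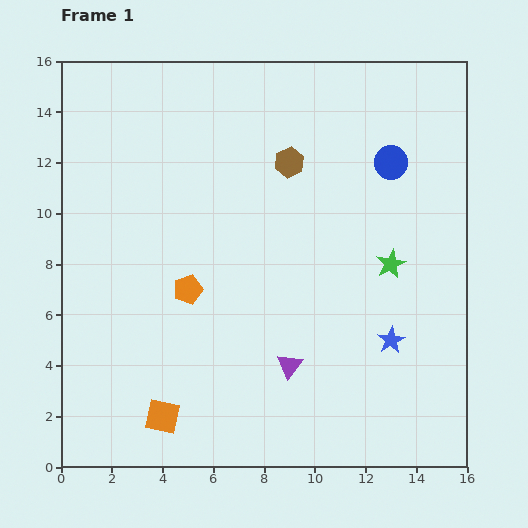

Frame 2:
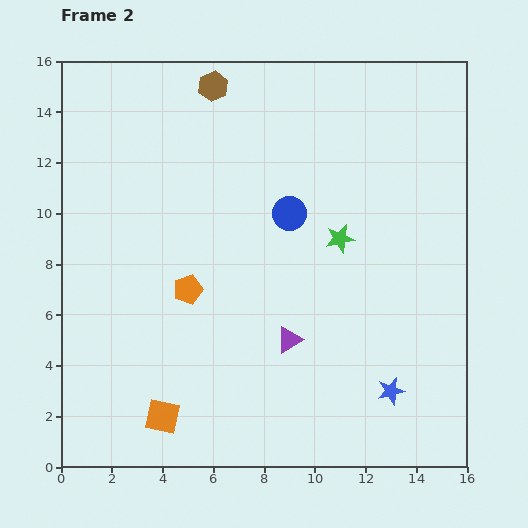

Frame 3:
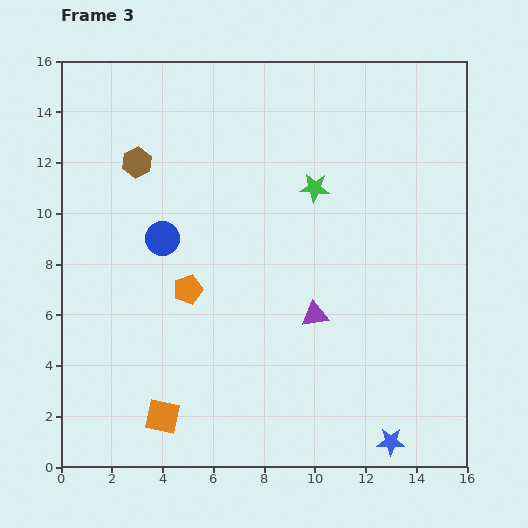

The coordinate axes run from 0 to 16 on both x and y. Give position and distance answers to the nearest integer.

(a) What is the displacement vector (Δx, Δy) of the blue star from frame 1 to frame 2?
(0, -2)

The blue star was at (13, 5) in frame 1 and (13, 3) in frame 2.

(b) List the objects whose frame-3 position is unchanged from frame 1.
the orange pentagon, the orange square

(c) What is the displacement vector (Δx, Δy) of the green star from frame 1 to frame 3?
(-3, 3)

The green star was at (13, 8) in frame 1 and (10, 11) in frame 3.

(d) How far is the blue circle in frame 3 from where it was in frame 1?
9

The blue circle moved from (13, 12) to (4, 9), a distance of √(9² + 3²) ≈ 9.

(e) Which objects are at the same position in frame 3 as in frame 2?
the orange pentagon, the orange square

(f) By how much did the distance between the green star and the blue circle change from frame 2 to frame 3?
+4

Distance in frame 2: 2. Distance in frame 3: 6.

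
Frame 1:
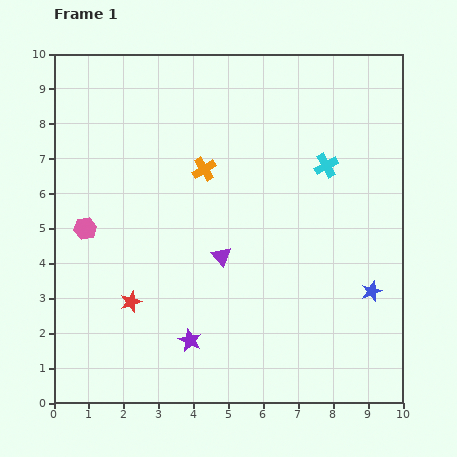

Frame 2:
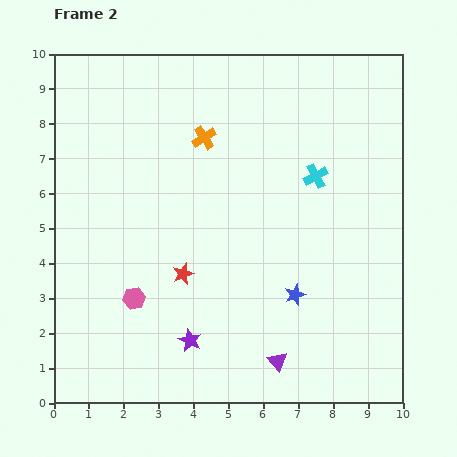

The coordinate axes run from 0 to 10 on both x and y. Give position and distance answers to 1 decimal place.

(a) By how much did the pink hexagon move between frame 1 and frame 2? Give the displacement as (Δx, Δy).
(1.4, -2.0)

The pink hexagon was at (0.9, 5.0) in frame 1 and (2.3, 3.0) in frame 2.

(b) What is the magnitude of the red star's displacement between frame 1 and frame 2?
1.7

The red star moved from (2.2, 2.9) to (3.7, 3.7), a distance of √(1.5² + 0.8²) ≈ 1.7.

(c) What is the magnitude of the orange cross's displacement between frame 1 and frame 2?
0.9

The orange cross moved from (4.3, 6.7) to (4.3, 7.6), a distance of √(0.0² + 0.9²) ≈ 0.9.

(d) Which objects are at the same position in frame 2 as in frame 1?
the purple star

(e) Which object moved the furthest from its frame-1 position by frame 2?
the purple triangle

(moved 3.4; next 2.4)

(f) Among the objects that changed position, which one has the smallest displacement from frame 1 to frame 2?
the cyan cross

(moved 0.4)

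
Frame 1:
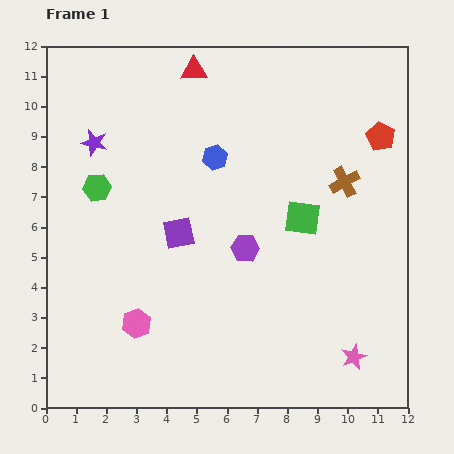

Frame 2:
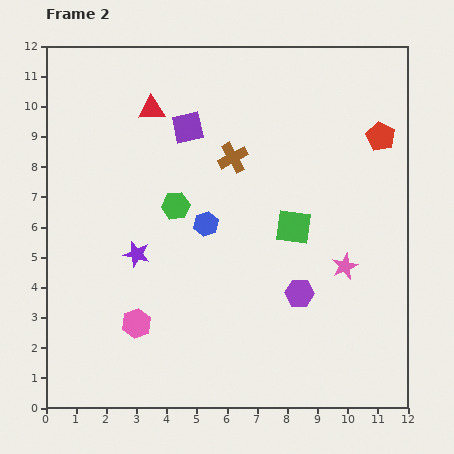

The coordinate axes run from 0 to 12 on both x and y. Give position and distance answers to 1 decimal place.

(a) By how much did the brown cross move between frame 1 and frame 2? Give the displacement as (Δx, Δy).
(-3.7, 0.8)

The brown cross was at (9.9, 7.5) in frame 1 and (6.2, 8.3) in frame 2.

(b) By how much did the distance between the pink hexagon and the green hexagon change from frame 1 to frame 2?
-0.6

Distance in frame 1: 4.7. Distance in frame 2: 4.1.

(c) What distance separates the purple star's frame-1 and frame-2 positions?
4.0

The purple star moved from (1.6, 8.8) to (3.0, 5.1), a distance of √(1.4² + 3.7²) ≈ 4.0.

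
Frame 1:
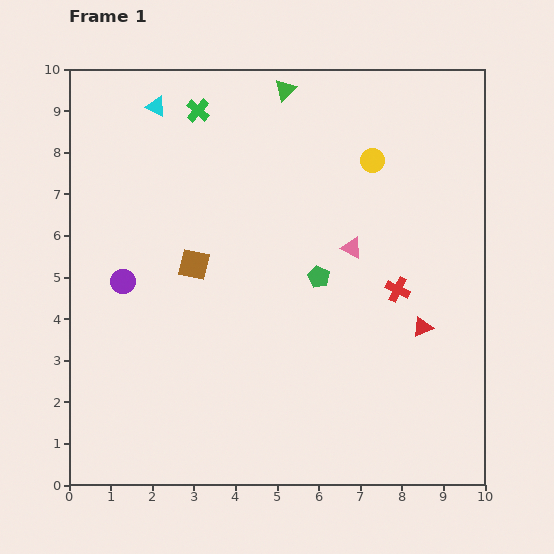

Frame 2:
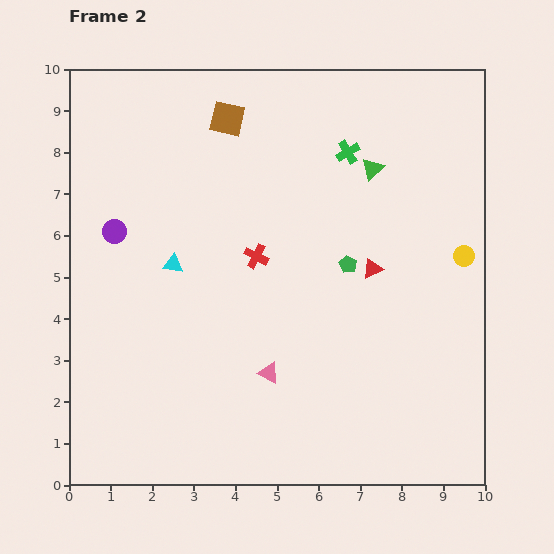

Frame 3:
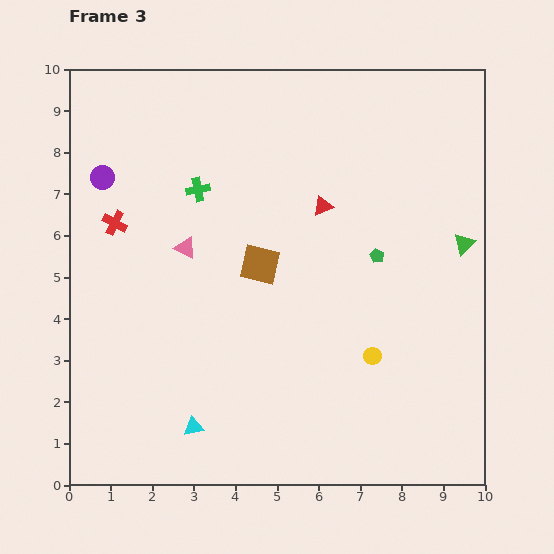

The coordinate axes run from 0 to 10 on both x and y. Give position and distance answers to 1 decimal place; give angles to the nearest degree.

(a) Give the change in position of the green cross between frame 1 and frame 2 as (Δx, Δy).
(3.6, -1.0)

The green cross was at (3.1, 9.0) in frame 1 and (6.7, 8.0) in frame 2.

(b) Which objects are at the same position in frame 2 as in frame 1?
none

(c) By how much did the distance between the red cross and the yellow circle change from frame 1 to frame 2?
+1.8

Distance in frame 1: 3.2. Distance in frame 2: 5.0.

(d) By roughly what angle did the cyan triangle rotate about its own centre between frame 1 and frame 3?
36° counter-clockwise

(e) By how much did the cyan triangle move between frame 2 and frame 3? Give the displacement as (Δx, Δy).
(0.5, -3.9)

The cyan triangle was at (2.5, 5.3) in frame 2 and (3.0, 1.4) in frame 3.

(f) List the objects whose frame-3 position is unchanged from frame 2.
none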